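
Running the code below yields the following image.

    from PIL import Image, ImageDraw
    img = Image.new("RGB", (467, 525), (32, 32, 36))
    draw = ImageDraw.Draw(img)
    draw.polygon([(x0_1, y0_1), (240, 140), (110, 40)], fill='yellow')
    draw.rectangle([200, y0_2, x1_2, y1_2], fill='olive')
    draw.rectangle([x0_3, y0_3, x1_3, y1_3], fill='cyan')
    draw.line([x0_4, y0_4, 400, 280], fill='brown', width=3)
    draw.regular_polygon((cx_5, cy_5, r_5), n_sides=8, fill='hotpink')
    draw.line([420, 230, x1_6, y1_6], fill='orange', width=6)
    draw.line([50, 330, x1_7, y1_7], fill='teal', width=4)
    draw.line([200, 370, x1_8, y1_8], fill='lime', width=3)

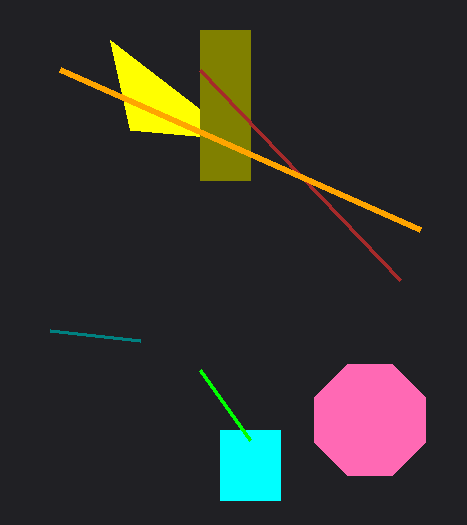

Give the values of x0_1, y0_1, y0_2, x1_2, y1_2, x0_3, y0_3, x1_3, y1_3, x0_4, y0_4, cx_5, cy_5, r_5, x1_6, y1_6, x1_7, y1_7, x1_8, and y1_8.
x0_1 = 130
y0_1 = 130
y0_2 = 30
x1_2 = 250
y1_2 = 180
x0_3 = 220
y0_3 = 430
x1_3 = 280
y1_3 = 500
x0_4 = 200
y0_4 = 70
cx_5 = 370
cy_5 = 420
r_5 = 60
x1_6 = 60
y1_6 = 70
x1_7 = 140
y1_7 = 340
x1_8 = 250
y1_8 = 440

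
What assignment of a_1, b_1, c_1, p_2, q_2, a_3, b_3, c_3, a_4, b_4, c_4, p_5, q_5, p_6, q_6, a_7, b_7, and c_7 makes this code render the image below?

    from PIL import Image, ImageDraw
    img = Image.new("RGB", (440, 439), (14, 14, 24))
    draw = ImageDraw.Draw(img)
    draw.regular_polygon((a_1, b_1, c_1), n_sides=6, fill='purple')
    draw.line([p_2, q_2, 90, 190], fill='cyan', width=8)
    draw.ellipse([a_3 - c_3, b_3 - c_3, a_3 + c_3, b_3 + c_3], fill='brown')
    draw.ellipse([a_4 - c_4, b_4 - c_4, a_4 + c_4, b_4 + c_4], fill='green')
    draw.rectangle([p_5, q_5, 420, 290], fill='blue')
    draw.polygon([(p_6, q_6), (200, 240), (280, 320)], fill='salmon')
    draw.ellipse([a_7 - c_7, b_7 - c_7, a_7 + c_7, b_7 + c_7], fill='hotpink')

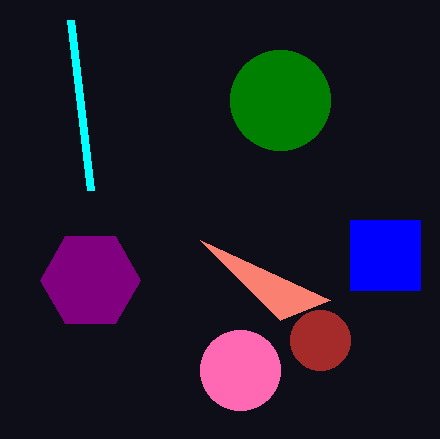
a_1 = 90, b_1 = 280, c_1 = 50, p_2 = 70, q_2 = 20, a_3 = 320, b_3 = 340, c_3 = 30, a_4 = 280, b_4 = 100, c_4 = 50, p_5 = 350, q_5 = 220, p_6 = 330, q_6 = 300, a_7 = 240, b_7 = 370, c_7 = 40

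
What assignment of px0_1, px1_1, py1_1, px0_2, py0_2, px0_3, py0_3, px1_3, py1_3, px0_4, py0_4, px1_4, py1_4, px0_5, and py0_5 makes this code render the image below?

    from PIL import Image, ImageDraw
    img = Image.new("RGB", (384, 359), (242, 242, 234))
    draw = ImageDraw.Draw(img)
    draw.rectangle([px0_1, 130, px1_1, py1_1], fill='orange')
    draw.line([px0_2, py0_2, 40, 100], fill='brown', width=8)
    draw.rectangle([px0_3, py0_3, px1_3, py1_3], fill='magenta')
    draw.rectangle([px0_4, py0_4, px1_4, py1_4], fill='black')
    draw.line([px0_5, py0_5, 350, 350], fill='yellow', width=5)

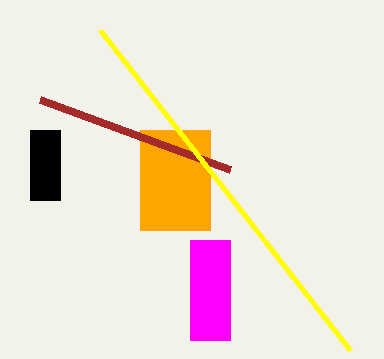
px0_1 = 140, px1_1 = 210, py1_1 = 230, px0_2 = 230, py0_2 = 170, px0_3 = 190, py0_3 = 240, px1_3 = 230, py1_3 = 340, px0_4 = 30, py0_4 = 130, px1_4 = 60, py1_4 = 200, px0_5 = 100, py0_5 = 30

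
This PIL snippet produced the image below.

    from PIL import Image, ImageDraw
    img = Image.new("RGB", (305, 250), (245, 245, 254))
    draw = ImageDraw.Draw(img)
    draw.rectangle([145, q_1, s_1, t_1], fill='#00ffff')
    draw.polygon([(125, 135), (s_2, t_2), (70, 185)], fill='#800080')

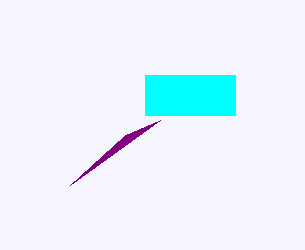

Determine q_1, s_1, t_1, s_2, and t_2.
q_1 = 75, s_1 = 235, t_1 = 115, s_2 = 160, t_2 = 120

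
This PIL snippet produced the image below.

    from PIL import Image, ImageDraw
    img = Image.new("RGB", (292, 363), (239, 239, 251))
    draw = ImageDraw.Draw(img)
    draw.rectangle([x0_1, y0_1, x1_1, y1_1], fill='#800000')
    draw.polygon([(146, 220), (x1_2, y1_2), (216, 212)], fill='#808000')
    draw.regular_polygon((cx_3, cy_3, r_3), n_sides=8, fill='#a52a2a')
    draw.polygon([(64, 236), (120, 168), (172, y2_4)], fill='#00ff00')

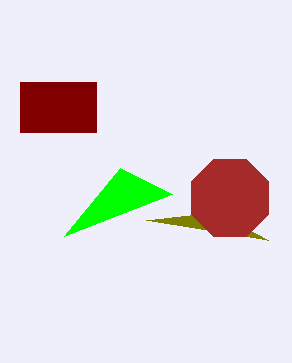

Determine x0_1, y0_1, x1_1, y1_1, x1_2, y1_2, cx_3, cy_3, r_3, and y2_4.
x0_1 = 20
y0_1 = 82
x1_1 = 96
y1_1 = 132
x1_2 = 268
y1_2 = 240
cx_3 = 230
cy_3 = 198
r_3 = 42
y2_4 = 194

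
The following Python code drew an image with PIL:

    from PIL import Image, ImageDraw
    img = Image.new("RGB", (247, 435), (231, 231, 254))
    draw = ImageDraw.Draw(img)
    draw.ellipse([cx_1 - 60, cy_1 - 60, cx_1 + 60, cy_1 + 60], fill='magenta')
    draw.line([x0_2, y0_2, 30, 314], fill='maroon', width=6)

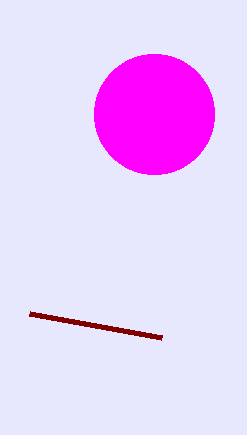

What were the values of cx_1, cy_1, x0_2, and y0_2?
cx_1 = 154, cy_1 = 114, x0_2 = 162, y0_2 = 338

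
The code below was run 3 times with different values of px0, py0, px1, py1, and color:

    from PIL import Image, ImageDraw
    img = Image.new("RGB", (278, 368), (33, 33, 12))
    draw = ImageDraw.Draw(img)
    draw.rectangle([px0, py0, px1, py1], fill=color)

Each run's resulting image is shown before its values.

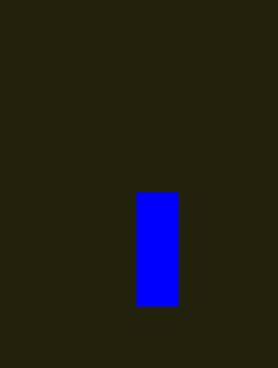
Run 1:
px0 = 136; py0 = 192; px1 = 176; py1 = 304; color = 'blue'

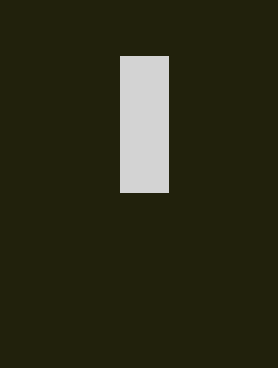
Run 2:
px0 = 120, py0 = 56, px1 = 168, py1 = 192, color = 'lightgray'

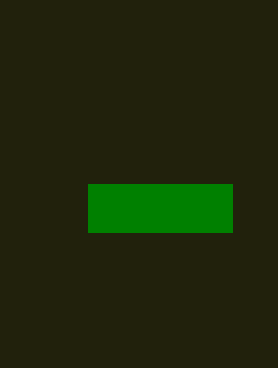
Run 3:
px0 = 88, py0 = 184, px1 = 232, py1 = 232, color = 'green'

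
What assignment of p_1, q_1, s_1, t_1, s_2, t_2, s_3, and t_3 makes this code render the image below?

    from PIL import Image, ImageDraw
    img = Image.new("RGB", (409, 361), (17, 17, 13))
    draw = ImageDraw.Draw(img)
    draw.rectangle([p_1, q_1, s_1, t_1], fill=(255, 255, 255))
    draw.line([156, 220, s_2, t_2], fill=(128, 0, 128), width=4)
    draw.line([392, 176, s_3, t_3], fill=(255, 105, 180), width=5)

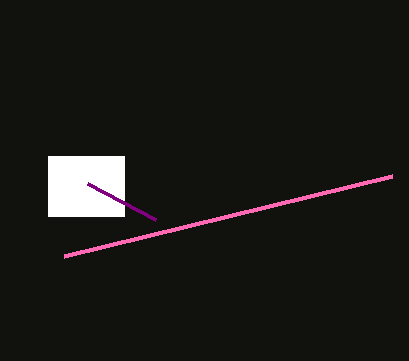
p_1 = 48; q_1 = 156; s_1 = 124; t_1 = 216; s_2 = 88; t_2 = 184; s_3 = 64; t_3 = 256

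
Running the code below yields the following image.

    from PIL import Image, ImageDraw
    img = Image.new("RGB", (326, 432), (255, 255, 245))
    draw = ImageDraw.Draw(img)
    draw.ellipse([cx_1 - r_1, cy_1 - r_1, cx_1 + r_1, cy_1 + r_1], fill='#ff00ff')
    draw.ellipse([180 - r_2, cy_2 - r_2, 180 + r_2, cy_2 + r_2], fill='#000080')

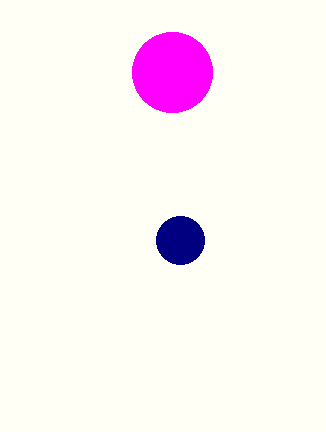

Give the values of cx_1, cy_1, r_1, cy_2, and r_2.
cx_1 = 172; cy_1 = 72; r_1 = 40; cy_2 = 240; r_2 = 24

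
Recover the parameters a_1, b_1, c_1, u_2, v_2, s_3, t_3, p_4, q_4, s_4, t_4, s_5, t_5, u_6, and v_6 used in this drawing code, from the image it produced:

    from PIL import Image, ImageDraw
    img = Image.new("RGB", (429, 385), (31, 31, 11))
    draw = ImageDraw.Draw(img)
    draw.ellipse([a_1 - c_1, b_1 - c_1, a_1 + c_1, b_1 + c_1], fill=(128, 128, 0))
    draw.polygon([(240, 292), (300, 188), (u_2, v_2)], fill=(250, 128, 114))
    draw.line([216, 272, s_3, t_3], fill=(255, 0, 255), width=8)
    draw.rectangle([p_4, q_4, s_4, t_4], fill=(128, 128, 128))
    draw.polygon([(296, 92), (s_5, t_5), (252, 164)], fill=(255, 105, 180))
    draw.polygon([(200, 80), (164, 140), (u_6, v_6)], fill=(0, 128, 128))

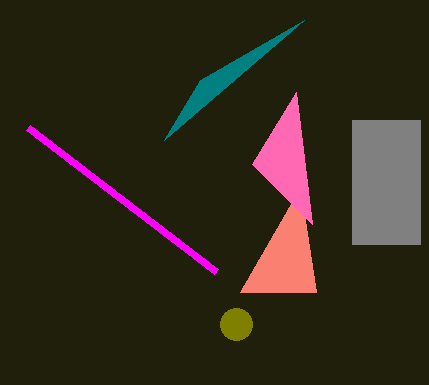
a_1 = 236, b_1 = 324, c_1 = 16, u_2 = 316, v_2 = 292, s_3 = 28, t_3 = 128, p_4 = 352, q_4 = 120, s_4 = 420, t_4 = 244, s_5 = 312, t_5 = 224, u_6 = 304, v_6 = 20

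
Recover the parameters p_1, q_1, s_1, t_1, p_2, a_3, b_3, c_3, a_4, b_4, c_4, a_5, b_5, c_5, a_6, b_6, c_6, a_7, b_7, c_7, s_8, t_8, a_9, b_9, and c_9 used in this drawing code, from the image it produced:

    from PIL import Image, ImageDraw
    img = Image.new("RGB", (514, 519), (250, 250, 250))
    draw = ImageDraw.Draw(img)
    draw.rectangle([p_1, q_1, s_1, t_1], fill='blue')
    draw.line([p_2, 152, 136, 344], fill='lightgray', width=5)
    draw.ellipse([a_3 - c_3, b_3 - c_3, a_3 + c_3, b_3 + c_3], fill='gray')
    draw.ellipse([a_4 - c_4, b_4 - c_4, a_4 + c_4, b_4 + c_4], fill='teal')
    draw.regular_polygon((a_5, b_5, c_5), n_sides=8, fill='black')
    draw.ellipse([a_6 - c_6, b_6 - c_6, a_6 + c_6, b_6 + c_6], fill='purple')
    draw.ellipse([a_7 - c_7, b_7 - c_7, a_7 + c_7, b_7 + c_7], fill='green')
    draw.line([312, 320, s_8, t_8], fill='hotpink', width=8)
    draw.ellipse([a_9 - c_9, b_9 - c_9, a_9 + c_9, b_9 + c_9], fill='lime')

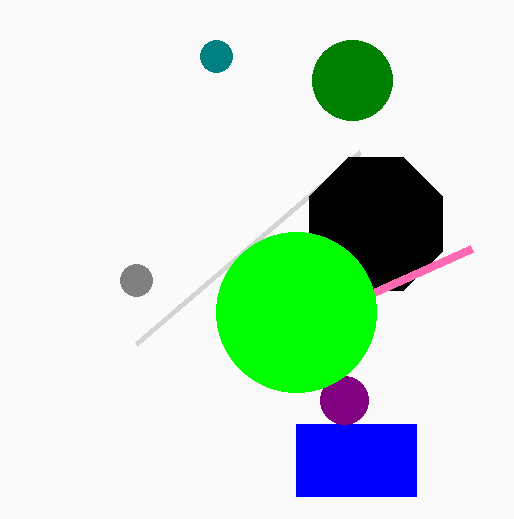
p_1 = 296
q_1 = 424
s_1 = 416
t_1 = 496
p_2 = 360
a_3 = 136
b_3 = 280
c_3 = 16
a_4 = 216
b_4 = 56
c_4 = 16
a_5 = 376
b_5 = 224
c_5 = 72
a_6 = 344
b_6 = 400
c_6 = 24
a_7 = 352
b_7 = 80
c_7 = 40
s_8 = 472
t_8 = 248
a_9 = 296
b_9 = 312
c_9 = 80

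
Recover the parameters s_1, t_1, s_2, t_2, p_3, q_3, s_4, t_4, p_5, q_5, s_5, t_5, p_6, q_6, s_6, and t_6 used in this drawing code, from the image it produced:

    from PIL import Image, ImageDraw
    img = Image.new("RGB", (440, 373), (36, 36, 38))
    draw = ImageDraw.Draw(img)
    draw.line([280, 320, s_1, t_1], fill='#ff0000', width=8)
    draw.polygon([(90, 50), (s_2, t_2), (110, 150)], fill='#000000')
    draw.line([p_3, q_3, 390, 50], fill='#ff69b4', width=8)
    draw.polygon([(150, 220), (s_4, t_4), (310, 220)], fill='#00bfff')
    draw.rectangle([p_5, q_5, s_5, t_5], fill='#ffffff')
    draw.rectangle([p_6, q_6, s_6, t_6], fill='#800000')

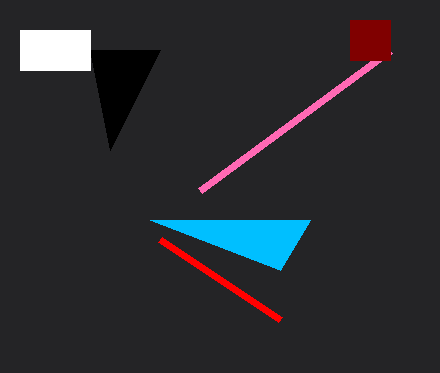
s_1 = 160; t_1 = 240; s_2 = 160; t_2 = 50; p_3 = 200; q_3 = 190; s_4 = 280; t_4 = 270; p_5 = 20; q_5 = 30; s_5 = 90; t_5 = 70; p_6 = 350; q_6 = 20; s_6 = 390; t_6 = 60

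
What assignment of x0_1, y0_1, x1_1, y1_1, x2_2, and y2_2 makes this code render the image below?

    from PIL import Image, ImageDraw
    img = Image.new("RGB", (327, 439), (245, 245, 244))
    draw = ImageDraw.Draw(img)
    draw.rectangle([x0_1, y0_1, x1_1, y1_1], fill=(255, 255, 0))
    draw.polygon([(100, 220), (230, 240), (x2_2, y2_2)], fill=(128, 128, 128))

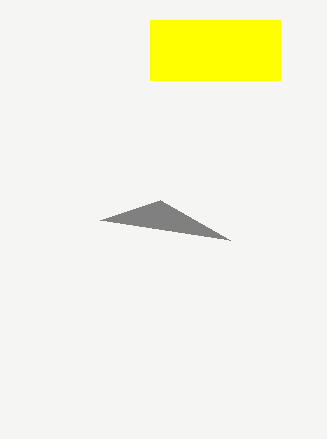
x0_1 = 150; y0_1 = 20; x1_1 = 280; y1_1 = 80; x2_2 = 160; y2_2 = 200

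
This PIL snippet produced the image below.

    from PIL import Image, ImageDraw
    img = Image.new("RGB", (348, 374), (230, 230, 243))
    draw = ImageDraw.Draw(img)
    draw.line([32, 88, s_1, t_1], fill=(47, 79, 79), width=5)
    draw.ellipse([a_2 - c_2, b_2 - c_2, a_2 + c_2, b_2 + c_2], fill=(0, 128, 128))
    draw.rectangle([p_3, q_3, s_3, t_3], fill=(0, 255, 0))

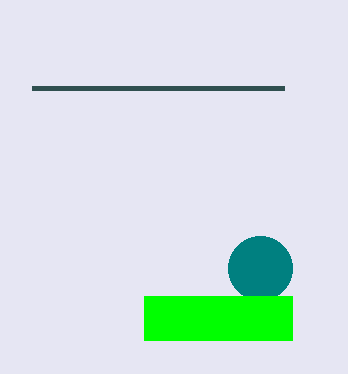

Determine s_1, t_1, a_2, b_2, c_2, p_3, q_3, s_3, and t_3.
s_1 = 284
t_1 = 88
a_2 = 260
b_2 = 268
c_2 = 32
p_3 = 144
q_3 = 296
s_3 = 292
t_3 = 340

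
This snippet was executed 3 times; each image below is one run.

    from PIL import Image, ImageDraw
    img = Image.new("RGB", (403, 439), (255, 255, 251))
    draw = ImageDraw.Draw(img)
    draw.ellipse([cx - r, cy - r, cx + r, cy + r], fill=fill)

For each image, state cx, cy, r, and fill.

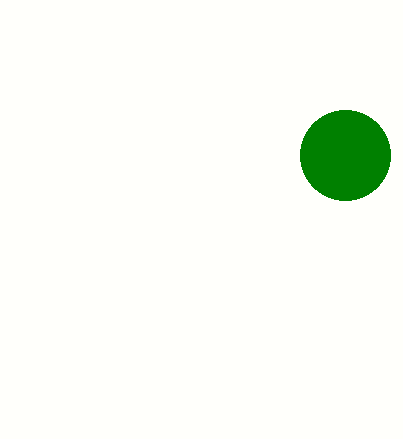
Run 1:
cx = 345
cy = 155
r = 45
fill = 'green'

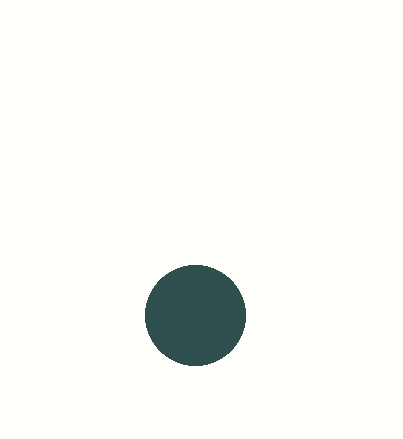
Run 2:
cx = 195
cy = 315
r = 50
fill = 'darkslategray'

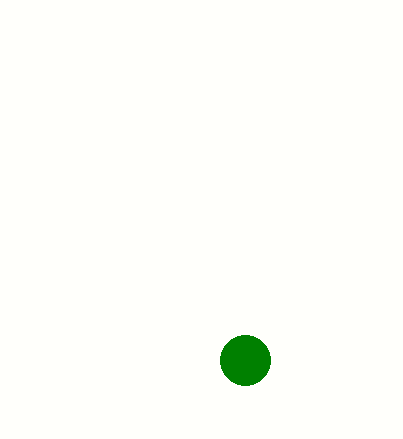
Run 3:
cx = 245
cy = 360
r = 25
fill = 'green'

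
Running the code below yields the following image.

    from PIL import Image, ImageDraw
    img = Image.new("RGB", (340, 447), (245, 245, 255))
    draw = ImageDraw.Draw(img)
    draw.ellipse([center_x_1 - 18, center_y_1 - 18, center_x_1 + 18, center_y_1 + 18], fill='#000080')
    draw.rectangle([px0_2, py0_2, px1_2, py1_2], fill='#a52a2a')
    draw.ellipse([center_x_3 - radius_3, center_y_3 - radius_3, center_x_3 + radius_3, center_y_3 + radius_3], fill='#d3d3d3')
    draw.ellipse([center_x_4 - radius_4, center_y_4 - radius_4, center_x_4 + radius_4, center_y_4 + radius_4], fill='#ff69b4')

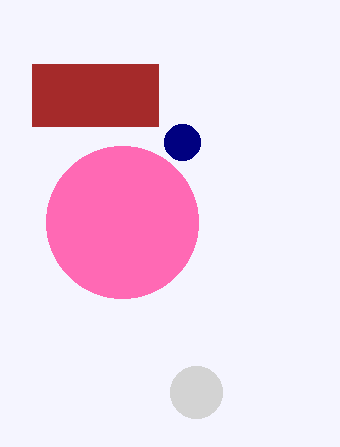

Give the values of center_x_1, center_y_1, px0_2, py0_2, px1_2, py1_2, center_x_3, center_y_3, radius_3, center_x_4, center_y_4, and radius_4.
center_x_1 = 182, center_y_1 = 142, px0_2 = 32, py0_2 = 64, px1_2 = 158, py1_2 = 126, center_x_3 = 196, center_y_3 = 392, radius_3 = 26, center_x_4 = 122, center_y_4 = 222, radius_4 = 76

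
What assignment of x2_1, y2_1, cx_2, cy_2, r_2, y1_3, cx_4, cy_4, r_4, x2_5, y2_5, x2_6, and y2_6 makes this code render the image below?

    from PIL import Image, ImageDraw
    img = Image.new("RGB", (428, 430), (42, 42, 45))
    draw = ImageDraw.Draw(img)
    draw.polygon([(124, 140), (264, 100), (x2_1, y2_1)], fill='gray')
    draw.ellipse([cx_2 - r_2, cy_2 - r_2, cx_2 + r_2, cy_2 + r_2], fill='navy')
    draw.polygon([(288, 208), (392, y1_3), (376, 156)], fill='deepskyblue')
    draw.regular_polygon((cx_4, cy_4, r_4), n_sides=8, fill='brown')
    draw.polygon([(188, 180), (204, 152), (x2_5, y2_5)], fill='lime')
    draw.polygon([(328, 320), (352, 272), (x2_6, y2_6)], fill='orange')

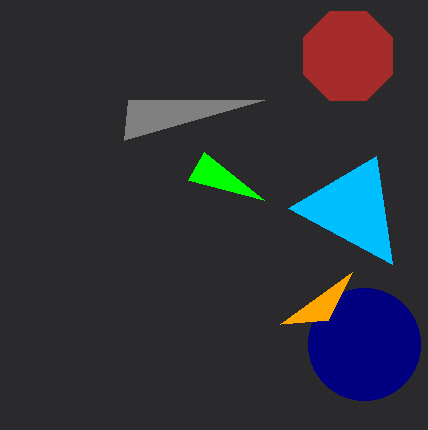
x2_1 = 128
y2_1 = 100
cx_2 = 364
cy_2 = 344
r_2 = 56
y1_3 = 264
cx_4 = 348
cy_4 = 56
r_4 = 48
x2_5 = 264
y2_5 = 200
x2_6 = 280
y2_6 = 324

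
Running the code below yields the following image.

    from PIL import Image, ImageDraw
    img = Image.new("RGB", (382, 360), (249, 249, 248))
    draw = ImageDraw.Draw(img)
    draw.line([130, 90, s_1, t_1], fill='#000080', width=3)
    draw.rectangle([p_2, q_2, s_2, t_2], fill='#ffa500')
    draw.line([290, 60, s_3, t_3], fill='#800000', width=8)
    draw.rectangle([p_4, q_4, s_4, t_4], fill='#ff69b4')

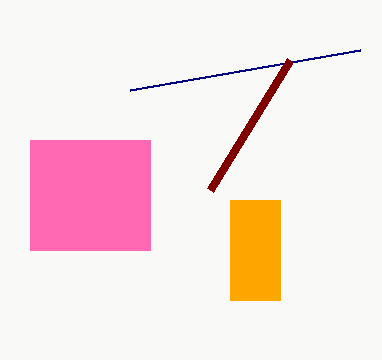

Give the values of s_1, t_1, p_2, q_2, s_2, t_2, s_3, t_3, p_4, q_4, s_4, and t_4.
s_1 = 360, t_1 = 50, p_2 = 230, q_2 = 200, s_2 = 280, t_2 = 300, s_3 = 210, t_3 = 190, p_4 = 30, q_4 = 140, s_4 = 150, t_4 = 250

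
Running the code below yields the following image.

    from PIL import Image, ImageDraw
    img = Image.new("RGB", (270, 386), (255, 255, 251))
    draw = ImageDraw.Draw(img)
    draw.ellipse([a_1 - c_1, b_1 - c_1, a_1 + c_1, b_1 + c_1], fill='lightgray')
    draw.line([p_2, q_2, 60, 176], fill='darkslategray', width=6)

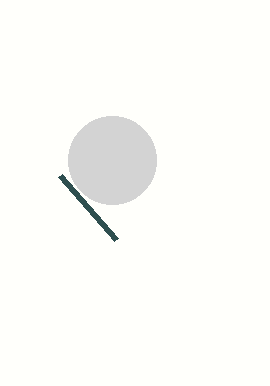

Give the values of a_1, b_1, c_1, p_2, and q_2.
a_1 = 112; b_1 = 160; c_1 = 44; p_2 = 116; q_2 = 240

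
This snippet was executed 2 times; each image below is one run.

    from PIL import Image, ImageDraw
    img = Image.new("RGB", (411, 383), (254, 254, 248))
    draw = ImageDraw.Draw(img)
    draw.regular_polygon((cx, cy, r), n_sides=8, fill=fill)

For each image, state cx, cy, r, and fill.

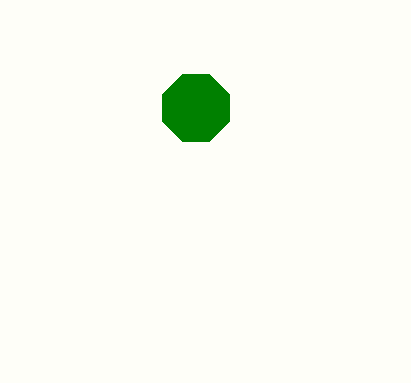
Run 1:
cx = 196, cy = 108, r = 36, fill = 'green'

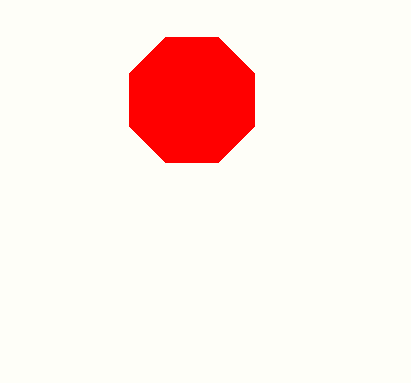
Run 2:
cx = 192
cy = 100
r = 68
fill = 'red'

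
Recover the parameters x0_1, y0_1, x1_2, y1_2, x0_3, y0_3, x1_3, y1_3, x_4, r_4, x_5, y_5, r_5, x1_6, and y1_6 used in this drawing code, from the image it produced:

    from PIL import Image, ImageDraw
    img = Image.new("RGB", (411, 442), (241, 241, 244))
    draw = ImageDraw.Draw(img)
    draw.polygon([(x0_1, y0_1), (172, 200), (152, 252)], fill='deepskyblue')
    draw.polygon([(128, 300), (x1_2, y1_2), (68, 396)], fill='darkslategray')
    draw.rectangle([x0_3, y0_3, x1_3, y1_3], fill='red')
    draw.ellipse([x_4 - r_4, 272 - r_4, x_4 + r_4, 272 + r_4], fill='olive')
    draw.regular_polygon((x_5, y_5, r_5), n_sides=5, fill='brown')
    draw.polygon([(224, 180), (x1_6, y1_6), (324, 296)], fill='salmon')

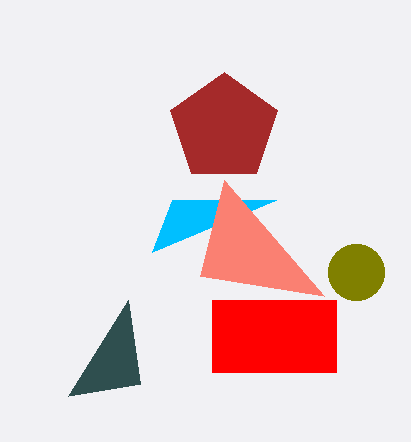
x0_1 = 276, y0_1 = 200, x1_2 = 140, y1_2 = 384, x0_3 = 212, y0_3 = 300, x1_3 = 336, y1_3 = 372, x_4 = 356, r_4 = 28, x_5 = 224, y_5 = 128, r_5 = 56, x1_6 = 200, y1_6 = 276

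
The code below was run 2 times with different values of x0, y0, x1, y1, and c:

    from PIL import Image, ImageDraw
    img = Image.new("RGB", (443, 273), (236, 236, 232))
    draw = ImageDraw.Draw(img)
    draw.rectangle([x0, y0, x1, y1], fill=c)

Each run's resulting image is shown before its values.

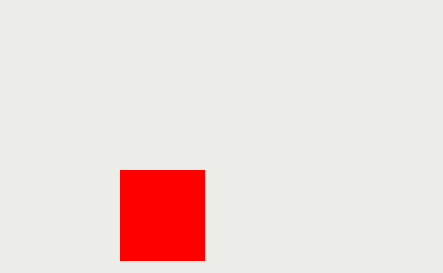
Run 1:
x0 = 120
y0 = 170
x1 = 204
y1 = 260
c = 'red'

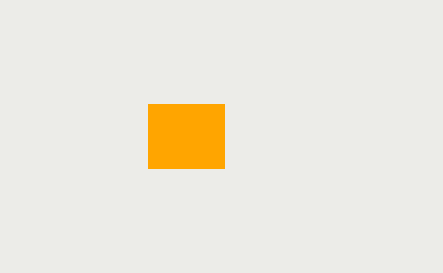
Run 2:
x0 = 148, y0 = 104, x1 = 224, y1 = 168, c = 'orange'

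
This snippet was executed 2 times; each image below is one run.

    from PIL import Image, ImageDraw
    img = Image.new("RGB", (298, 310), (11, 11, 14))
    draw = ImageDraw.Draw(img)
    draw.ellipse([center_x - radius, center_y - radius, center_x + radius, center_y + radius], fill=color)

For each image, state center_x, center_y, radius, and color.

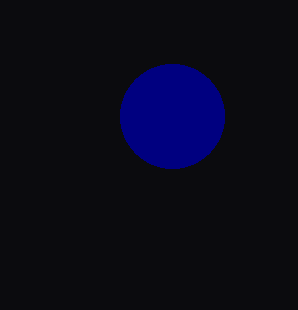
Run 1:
center_x = 172; center_y = 116; radius = 52; color = 'navy'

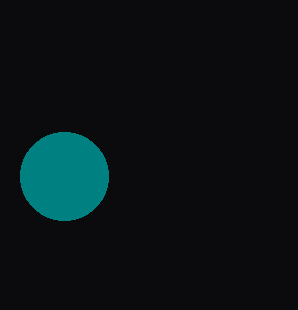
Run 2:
center_x = 64, center_y = 176, radius = 44, color = 'teal'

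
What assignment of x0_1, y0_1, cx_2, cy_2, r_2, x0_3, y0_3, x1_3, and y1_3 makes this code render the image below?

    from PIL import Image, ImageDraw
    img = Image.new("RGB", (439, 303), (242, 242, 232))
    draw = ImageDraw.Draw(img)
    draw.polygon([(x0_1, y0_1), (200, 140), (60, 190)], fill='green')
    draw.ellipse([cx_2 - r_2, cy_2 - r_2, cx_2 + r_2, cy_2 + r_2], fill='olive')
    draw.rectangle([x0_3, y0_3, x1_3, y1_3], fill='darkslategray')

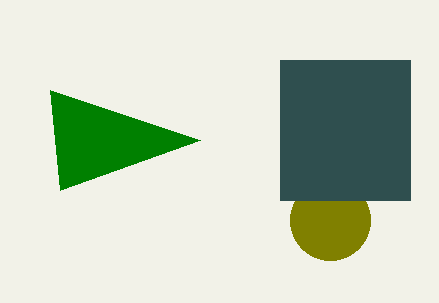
x0_1 = 50; y0_1 = 90; cx_2 = 330; cy_2 = 220; r_2 = 40; x0_3 = 280; y0_3 = 60; x1_3 = 410; y1_3 = 200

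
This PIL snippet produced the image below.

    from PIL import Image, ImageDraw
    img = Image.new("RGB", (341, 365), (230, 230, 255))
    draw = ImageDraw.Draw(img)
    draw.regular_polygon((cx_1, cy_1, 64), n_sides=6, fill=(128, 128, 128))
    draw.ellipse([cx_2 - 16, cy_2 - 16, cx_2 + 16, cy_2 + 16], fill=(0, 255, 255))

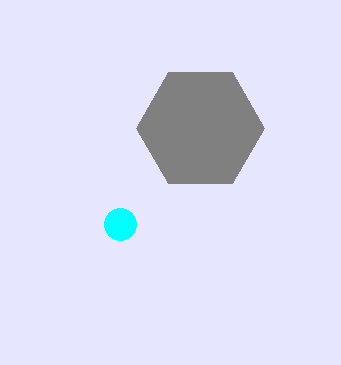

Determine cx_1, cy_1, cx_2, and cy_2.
cx_1 = 200
cy_1 = 128
cx_2 = 120
cy_2 = 224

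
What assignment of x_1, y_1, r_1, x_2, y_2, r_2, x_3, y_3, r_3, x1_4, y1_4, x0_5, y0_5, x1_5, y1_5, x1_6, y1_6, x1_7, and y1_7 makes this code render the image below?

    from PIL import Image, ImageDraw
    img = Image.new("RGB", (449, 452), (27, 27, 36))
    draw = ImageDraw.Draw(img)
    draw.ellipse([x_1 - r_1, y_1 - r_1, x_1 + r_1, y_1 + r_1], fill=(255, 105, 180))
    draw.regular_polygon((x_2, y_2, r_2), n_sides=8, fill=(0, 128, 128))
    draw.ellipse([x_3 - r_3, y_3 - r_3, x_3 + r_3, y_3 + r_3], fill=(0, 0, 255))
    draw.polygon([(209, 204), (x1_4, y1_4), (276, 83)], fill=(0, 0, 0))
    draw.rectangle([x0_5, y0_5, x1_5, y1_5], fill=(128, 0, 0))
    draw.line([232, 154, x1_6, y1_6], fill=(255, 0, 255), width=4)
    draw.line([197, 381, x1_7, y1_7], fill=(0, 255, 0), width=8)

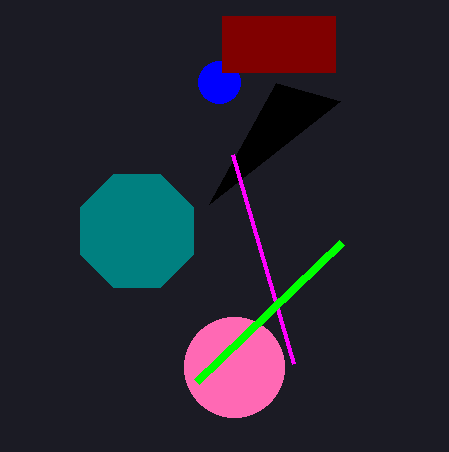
x_1 = 234; y_1 = 367; r_1 = 50; x_2 = 137; y_2 = 231; r_2 = 61; x_3 = 219; y_3 = 82; r_3 = 21; x1_4 = 340; y1_4 = 101; x0_5 = 222; y0_5 = 16; x1_5 = 335; y1_5 = 72; x1_6 = 293; y1_6 = 363; x1_7 = 342; y1_7 = 242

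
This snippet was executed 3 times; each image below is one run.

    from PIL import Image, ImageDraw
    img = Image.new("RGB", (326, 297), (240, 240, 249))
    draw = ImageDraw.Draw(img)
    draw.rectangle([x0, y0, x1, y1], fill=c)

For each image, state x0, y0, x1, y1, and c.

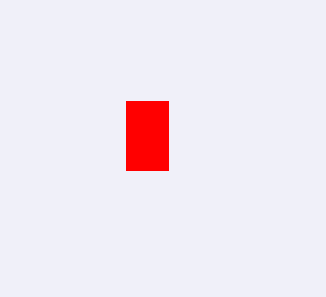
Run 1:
x0 = 126; y0 = 101; x1 = 168; y1 = 170; c = 'red'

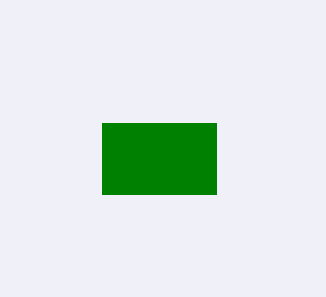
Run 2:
x0 = 102
y0 = 123
x1 = 216
y1 = 194
c = 'green'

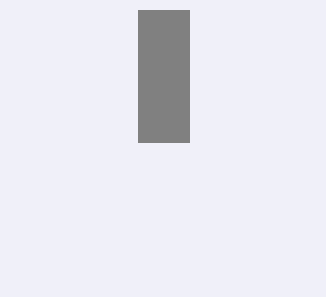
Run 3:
x0 = 138
y0 = 10
x1 = 189
y1 = 142
c = 'gray'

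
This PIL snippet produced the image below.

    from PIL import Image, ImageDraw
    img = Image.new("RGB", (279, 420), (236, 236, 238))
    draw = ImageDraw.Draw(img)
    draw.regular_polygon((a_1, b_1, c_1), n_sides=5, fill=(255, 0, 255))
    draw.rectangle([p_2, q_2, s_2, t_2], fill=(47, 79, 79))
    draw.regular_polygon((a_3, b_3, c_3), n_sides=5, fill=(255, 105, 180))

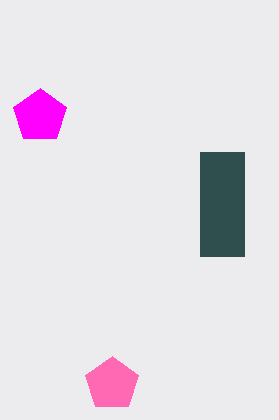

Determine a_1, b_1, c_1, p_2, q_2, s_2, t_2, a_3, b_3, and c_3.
a_1 = 40, b_1 = 116, c_1 = 28, p_2 = 200, q_2 = 152, s_2 = 244, t_2 = 256, a_3 = 112, b_3 = 384, c_3 = 28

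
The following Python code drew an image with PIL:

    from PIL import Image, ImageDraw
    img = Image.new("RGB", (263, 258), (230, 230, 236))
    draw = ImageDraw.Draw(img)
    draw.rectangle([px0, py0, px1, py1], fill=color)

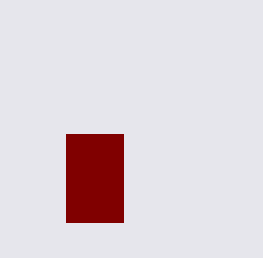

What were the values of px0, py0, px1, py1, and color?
px0 = 66
py0 = 134
px1 = 123
py1 = 222
color = 'maroon'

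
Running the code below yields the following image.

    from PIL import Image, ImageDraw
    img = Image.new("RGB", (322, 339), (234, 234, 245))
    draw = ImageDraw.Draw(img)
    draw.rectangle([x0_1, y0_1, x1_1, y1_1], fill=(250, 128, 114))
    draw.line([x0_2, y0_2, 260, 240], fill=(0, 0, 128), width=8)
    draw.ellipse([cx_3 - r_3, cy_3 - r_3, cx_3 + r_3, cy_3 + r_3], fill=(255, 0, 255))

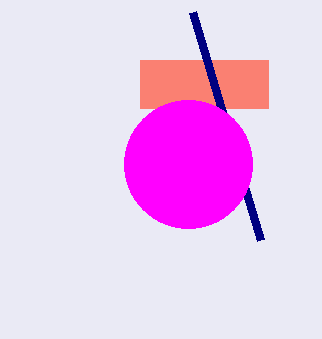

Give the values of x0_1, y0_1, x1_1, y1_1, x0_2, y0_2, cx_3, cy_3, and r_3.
x0_1 = 140, y0_1 = 60, x1_1 = 268, y1_1 = 108, x0_2 = 192, y0_2 = 12, cx_3 = 188, cy_3 = 164, r_3 = 64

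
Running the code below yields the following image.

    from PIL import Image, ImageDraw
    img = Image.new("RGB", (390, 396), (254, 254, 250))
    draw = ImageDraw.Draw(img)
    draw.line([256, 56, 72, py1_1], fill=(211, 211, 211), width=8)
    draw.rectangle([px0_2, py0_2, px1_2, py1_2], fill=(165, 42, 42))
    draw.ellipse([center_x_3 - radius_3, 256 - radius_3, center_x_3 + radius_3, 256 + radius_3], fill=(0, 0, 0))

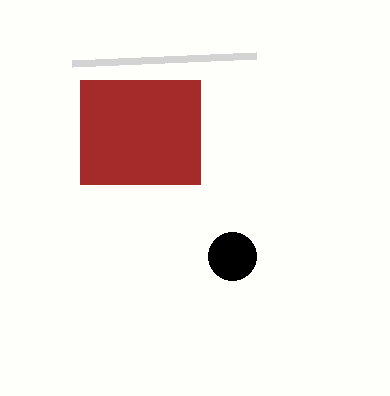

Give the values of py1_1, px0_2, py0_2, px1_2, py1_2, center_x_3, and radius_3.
py1_1 = 64, px0_2 = 80, py0_2 = 80, px1_2 = 200, py1_2 = 184, center_x_3 = 232, radius_3 = 24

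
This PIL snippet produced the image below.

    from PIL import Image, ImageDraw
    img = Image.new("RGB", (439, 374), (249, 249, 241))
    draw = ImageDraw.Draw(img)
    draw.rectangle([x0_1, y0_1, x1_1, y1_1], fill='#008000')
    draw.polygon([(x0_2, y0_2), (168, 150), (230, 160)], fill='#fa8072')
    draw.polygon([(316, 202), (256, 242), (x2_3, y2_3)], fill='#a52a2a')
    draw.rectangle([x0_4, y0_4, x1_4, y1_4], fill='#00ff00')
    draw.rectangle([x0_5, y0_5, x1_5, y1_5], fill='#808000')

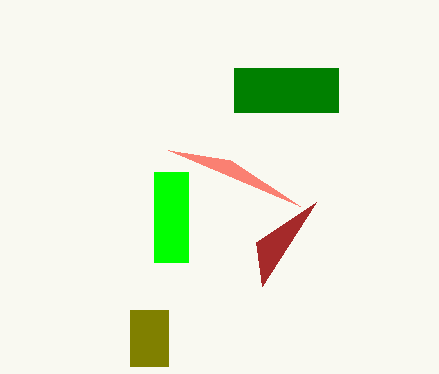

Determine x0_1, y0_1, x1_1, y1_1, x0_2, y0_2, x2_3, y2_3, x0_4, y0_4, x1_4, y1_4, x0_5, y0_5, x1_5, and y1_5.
x0_1 = 234
y0_1 = 68
x1_1 = 338
y1_1 = 112
x0_2 = 300
y0_2 = 206
x2_3 = 262
y2_3 = 286
x0_4 = 154
y0_4 = 172
x1_4 = 188
y1_4 = 262
x0_5 = 130
y0_5 = 310
x1_5 = 168
y1_5 = 366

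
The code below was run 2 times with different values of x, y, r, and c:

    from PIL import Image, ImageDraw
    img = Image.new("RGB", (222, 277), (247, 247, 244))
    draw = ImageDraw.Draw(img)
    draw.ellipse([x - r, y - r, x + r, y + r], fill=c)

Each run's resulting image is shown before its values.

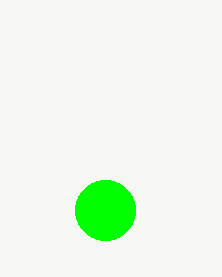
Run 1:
x = 105
y = 210
r = 30
c = 'lime'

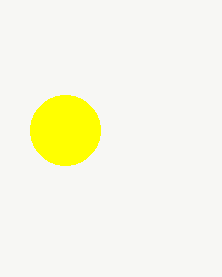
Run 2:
x = 65, y = 130, r = 35, c = 'yellow'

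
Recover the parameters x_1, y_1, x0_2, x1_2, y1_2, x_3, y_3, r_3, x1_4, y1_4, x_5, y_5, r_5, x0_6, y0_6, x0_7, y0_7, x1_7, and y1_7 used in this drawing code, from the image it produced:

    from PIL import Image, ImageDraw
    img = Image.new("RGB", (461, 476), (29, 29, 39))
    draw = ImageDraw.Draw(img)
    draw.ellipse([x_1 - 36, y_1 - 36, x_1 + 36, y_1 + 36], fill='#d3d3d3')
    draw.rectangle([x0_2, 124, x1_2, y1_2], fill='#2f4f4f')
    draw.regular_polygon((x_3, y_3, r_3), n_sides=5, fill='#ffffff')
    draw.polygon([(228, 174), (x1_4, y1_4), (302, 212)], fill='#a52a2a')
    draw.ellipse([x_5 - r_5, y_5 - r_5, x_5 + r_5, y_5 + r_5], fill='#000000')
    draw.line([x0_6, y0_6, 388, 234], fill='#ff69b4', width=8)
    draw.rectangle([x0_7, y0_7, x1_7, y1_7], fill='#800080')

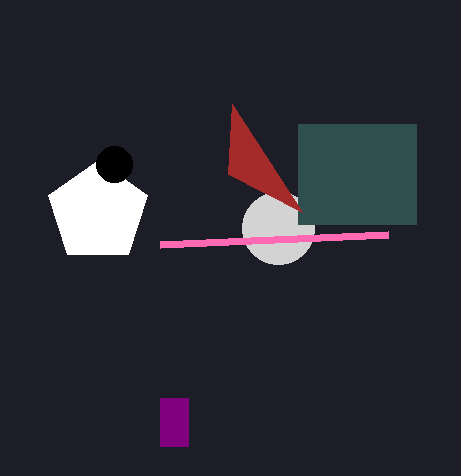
x_1 = 278; y_1 = 228; x0_2 = 298; x1_2 = 416; y1_2 = 224; x_3 = 98; y_3 = 212; r_3 = 52; x1_4 = 232; y1_4 = 104; x_5 = 114; y_5 = 164; r_5 = 18; x0_6 = 160; y0_6 = 244; x0_7 = 160; y0_7 = 398; x1_7 = 188; y1_7 = 446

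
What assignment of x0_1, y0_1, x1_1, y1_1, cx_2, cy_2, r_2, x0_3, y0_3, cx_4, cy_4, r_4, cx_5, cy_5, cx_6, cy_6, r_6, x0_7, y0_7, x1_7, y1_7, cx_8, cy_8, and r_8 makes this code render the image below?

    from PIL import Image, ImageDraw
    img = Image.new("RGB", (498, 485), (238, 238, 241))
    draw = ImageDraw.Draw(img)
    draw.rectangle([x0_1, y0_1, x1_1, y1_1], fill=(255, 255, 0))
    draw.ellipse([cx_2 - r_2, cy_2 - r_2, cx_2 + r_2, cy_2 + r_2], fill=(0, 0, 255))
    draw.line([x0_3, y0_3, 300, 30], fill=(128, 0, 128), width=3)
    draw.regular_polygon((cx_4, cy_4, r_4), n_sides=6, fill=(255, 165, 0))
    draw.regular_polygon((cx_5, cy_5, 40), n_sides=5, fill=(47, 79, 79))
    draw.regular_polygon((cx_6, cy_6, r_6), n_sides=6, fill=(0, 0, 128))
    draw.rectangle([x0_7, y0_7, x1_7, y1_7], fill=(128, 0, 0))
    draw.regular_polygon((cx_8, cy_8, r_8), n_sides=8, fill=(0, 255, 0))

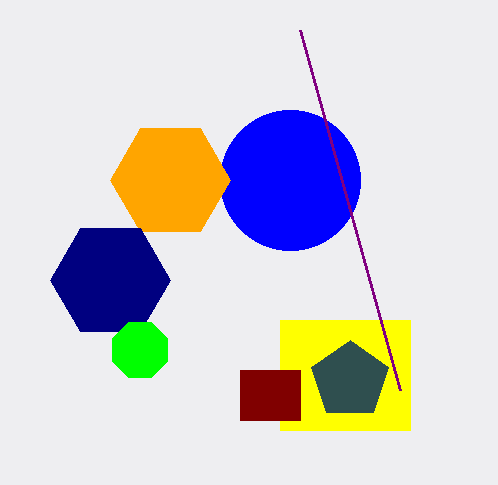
x0_1 = 280
y0_1 = 320
x1_1 = 410
y1_1 = 430
cx_2 = 290
cy_2 = 180
r_2 = 70
x0_3 = 400
y0_3 = 390
cx_4 = 170
cy_4 = 180
r_4 = 60
cx_5 = 350
cy_5 = 380
cx_6 = 110
cy_6 = 280
r_6 = 60
x0_7 = 240
y0_7 = 370
x1_7 = 300
y1_7 = 420
cx_8 = 140
cy_8 = 350
r_8 = 30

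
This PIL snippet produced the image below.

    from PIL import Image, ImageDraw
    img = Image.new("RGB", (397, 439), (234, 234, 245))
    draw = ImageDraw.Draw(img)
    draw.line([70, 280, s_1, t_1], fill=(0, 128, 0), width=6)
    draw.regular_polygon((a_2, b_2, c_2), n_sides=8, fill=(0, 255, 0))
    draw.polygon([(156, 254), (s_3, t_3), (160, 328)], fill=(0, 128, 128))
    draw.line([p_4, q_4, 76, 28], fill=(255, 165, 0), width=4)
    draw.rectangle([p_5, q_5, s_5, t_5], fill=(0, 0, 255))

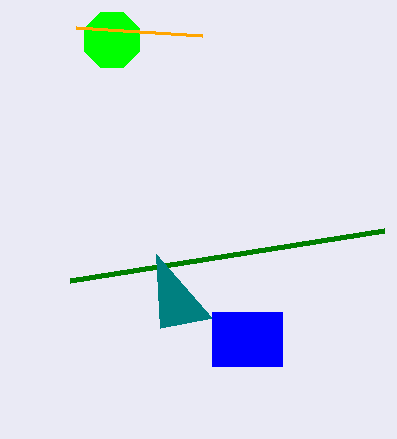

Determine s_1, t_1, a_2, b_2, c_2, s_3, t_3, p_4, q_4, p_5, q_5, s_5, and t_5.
s_1 = 384, t_1 = 230, a_2 = 112, b_2 = 40, c_2 = 30, s_3 = 212, t_3 = 318, p_4 = 202, q_4 = 36, p_5 = 212, q_5 = 312, s_5 = 282, t_5 = 366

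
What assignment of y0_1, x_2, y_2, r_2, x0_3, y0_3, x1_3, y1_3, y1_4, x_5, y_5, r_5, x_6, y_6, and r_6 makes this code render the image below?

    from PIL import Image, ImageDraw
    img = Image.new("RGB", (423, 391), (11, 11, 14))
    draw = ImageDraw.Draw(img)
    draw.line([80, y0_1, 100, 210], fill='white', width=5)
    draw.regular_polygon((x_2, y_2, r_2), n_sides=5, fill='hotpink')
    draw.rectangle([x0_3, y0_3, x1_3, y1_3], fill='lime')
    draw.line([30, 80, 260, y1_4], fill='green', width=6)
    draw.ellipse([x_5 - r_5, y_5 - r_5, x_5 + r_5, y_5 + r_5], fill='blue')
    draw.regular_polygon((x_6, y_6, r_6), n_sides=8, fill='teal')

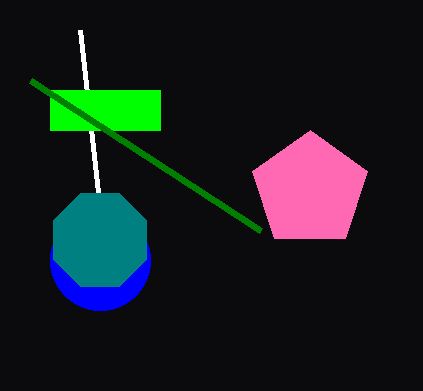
y0_1 = 30
x_2 = 310
y_2 = 190
r_2 = 60
x0_3 = 50
y0_3 = 90
x1_3 = 160
y1_3 = 130
y1_4 = 230
x_5 = 100
y_5 = 260
r_5 = 50
x_6 = 100
y_6 = 240
r_6 = 50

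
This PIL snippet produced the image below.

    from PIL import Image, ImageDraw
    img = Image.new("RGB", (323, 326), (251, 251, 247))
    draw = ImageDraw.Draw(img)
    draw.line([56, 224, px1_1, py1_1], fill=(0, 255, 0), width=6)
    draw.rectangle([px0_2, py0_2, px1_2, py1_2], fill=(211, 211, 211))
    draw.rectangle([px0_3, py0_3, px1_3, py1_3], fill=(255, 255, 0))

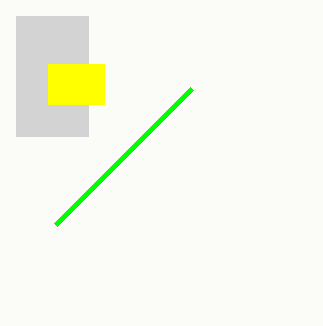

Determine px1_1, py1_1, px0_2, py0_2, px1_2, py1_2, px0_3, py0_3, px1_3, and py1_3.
px1_1 = 192, py1_1 = 88, px0_2 = 16, py0_2 = 16, px1_2 = 88, py1_2 = 136, px0_3 = 48, py0_3 = 64, px1_3 = 104, py1_3 = 104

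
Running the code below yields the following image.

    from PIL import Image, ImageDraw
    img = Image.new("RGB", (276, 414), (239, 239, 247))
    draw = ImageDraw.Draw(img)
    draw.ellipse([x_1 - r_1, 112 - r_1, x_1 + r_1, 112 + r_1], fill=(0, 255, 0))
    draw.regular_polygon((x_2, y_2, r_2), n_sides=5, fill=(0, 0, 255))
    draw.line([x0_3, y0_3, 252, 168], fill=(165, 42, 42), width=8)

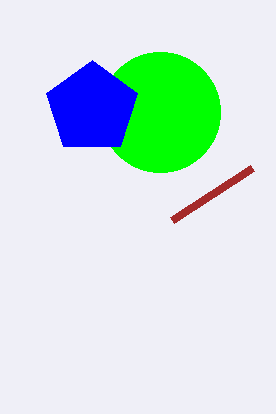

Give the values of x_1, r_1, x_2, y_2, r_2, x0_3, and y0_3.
x_1 = 160, r_1 = 60, x_2 = 92, y_2 = 108, r_2 = 48, x0_3 = 172, y0_3 = 220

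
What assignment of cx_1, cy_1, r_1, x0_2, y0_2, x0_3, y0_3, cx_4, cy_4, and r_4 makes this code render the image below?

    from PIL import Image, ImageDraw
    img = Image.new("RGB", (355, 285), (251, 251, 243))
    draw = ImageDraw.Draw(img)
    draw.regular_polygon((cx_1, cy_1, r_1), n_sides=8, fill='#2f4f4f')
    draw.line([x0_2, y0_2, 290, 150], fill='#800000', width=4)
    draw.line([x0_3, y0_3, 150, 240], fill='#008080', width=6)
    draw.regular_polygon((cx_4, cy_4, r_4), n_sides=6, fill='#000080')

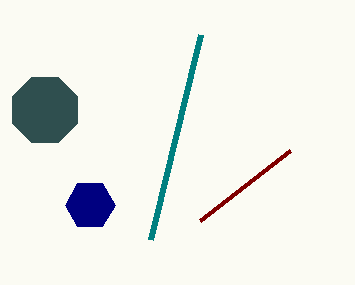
cx_1 = 45, cy_1 = 110, r_1 = 35, x0_2 = 200, y0_2 = 220, x0_3 = 200, y0_3 = 35, cx_4 = 90, cy_4 = 205, r_4 = 25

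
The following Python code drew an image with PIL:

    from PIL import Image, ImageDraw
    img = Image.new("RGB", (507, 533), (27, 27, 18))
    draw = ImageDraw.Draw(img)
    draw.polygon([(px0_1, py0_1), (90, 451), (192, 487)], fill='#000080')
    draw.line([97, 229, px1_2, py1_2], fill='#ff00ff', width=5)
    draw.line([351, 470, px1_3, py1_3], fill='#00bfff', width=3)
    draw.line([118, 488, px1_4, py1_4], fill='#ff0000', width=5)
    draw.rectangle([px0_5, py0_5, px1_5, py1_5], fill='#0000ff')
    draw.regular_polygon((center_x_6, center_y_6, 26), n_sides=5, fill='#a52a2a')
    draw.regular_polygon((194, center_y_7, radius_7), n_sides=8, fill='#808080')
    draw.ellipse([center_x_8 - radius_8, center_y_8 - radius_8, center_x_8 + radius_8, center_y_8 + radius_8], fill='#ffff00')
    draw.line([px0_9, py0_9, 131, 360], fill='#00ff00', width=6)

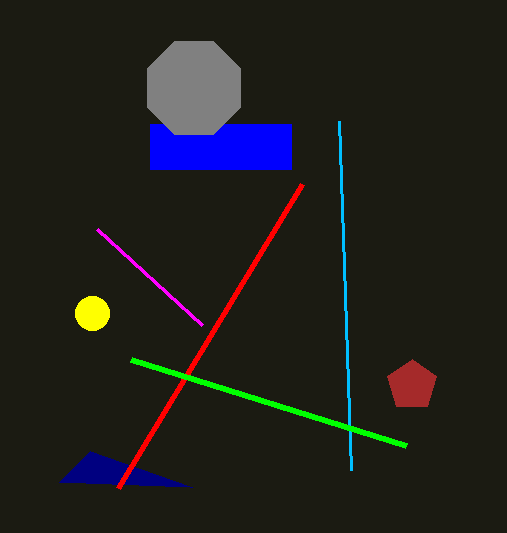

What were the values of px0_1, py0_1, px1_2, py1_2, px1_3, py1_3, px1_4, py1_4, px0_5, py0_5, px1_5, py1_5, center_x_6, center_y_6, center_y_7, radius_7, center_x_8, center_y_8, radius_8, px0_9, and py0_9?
px0_1 = 59
py0_1 = 482
px1_2 = 202
py1_2 = 325
px1_3 = 339
py1_3 = 121
px1_4 = 302
py1_4 = 184
px0_5 = 150
py0_5 = 124
px1_5 = 291
py1_5 = 169
center_x_6 = 412
center_y_6 = 385
center_y_7 = 88
radius_7 = 50
center_x_8 = 92
center_y_8 = 313
radius_8 = 17
px0_9 = 406
py0_9 = 446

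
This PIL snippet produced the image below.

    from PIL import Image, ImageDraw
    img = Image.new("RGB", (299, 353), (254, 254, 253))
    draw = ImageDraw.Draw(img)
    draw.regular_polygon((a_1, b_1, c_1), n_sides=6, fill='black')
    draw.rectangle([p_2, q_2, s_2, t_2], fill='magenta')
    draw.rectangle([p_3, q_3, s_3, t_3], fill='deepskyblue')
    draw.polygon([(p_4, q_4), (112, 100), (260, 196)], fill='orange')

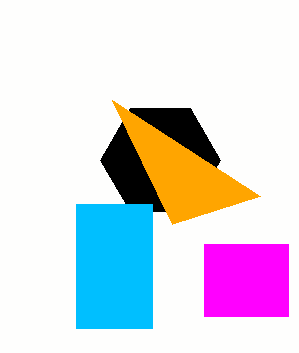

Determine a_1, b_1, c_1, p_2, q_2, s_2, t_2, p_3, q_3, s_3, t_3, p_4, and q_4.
a_1 = 160; b_1 = 160; c_1 = 60; p_2 = 204; q_2 = 244; s_2 = 288; t_2 = 316; p_3 = 76; q_3 = 204; s_3 = 152; t_3 = 328; p_4 = 172; q_4 = 224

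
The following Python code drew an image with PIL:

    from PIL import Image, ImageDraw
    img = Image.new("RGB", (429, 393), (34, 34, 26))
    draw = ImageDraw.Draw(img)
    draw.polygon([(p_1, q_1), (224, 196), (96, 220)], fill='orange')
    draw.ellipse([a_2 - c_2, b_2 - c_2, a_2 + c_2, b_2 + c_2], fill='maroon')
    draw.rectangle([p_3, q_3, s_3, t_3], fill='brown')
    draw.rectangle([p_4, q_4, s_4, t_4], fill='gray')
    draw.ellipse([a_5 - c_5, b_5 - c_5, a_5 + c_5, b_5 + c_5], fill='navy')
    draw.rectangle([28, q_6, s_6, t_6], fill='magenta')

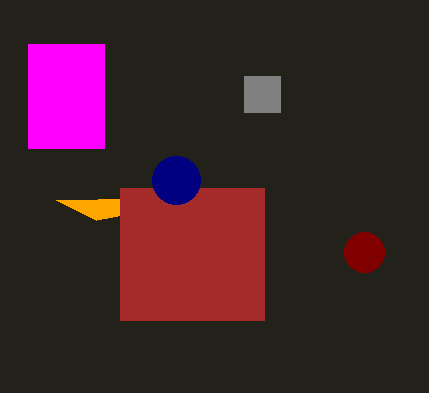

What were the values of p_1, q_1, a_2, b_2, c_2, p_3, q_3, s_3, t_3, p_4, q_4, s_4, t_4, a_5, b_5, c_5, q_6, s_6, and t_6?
p_1 = 56
q_1 = 200
a_2 = 364
b_2 = 252
c_2 = 20
p_3 = 120
q_3 = 188
s_3 = 264
t_3 = 320
p_4 = 244
q_4 = 76
s_4 = 280
t_4 = 112
a_5 = 176
b_5 = 180
c_5 = 24
q_6 = 44
s_6 = 104
t_6 = 148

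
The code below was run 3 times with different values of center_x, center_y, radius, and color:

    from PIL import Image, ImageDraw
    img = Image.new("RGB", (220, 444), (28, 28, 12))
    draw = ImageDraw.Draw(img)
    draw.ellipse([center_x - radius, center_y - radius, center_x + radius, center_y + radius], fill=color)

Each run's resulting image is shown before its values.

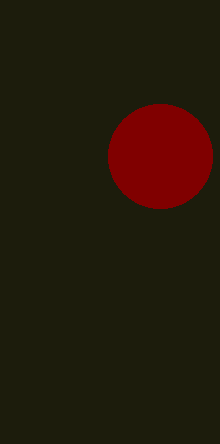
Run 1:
center_x = 160; center_y = 156; radius = 52; color = 'maroon'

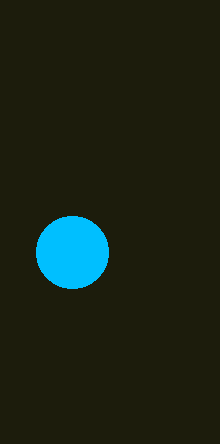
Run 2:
center_x = 72, center_y = 252, radius = 36, color = 'deepskyblue'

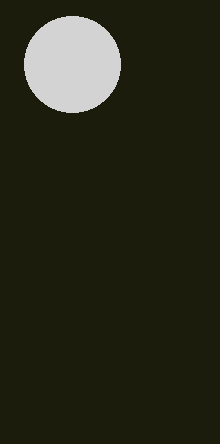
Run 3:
center_x = 72; center_y = 64; radius = 48; color = 'lightgray'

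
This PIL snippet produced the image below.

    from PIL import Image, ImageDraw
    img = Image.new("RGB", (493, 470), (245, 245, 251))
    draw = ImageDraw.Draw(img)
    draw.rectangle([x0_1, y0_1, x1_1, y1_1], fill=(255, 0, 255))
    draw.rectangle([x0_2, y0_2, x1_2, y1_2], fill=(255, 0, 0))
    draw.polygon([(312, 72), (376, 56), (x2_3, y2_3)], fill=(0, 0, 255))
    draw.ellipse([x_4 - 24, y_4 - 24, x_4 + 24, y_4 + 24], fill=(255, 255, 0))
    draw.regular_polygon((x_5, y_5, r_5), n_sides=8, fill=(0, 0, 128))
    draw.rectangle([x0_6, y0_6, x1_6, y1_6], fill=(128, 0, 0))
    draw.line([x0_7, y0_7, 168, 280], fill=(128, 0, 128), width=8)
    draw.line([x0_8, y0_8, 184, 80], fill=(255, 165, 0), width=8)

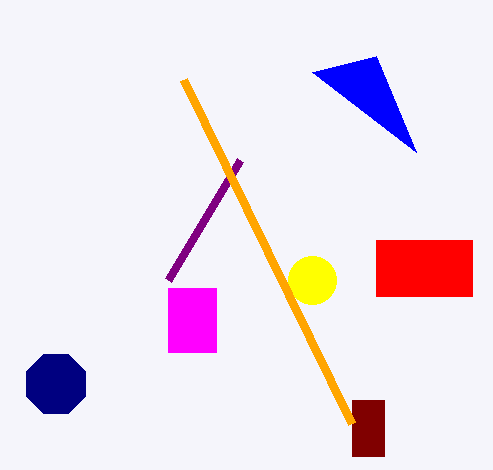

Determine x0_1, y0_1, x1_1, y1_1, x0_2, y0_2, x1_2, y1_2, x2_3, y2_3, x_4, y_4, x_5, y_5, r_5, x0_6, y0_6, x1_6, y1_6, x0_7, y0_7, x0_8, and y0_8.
x0_1 = 168; y0_1 = 288; x1_1 = 216; y1_1 = 352; x0_2 = 376; y0_2 = 240; x1_2 = 472; y1_2 = 296; x2_3 = 416; y2_3 = 152; x_4 = 312; y_4 = 280; x_5 = 56; y_5 = 384; r_5 = 32; x0_6 = 352; y0_6 = 400; x1_6 = 384; y1_6 = 456; x0_7 = 240; y0_7 = 160; x0_8 = 352; y0_8 = 424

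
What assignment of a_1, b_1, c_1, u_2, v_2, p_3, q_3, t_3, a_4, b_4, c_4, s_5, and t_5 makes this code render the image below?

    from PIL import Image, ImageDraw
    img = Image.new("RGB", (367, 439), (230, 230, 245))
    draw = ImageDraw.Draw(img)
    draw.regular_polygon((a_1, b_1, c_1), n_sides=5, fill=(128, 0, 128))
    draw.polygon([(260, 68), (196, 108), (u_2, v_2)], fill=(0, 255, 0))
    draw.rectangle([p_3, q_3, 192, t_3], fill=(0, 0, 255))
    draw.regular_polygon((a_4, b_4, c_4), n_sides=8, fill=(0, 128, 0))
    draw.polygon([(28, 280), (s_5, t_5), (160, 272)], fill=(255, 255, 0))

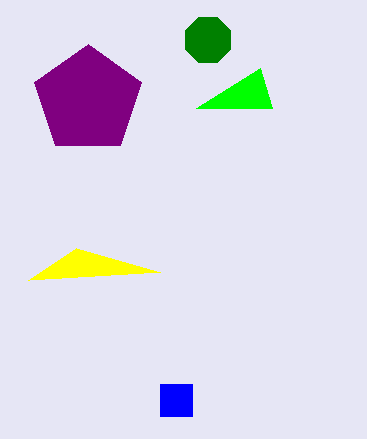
a_1 = 88; b_1 = 100; c_1 = 56; u_2 = 272; v_2 = 108; p_3 = 160; q_3 = 384; t_3 = 416; a_4 = 208; b_4 = 40; c_4 = 24; s_5 = 76; t_5 = 248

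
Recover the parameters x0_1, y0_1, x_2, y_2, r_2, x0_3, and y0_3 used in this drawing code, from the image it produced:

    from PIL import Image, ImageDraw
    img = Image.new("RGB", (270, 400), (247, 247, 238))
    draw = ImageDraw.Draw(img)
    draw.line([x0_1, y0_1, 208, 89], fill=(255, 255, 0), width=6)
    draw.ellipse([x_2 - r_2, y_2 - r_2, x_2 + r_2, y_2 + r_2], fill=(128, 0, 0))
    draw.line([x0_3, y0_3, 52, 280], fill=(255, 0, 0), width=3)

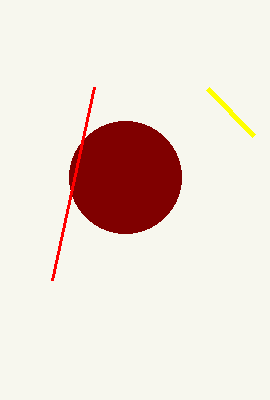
x0_1 = 254; y0_1 = 136; x_2 = 125; y_2 = 177; r_2 = 56; x0_3 = 94; y0_3 = 87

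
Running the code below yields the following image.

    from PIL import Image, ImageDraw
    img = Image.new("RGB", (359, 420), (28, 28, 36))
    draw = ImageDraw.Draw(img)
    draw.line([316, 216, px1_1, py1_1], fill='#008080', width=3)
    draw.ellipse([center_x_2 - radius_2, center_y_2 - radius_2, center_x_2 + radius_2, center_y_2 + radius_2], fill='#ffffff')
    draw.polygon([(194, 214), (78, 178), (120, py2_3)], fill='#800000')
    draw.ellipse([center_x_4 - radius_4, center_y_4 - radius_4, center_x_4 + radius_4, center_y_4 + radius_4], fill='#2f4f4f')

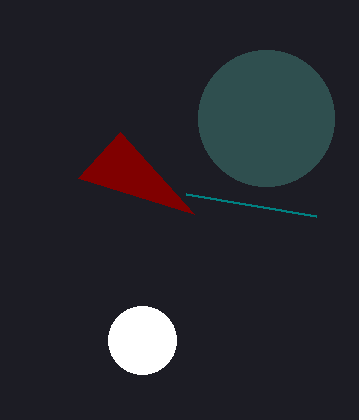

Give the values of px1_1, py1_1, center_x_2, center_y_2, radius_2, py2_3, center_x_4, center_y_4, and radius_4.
px1_1 = 186
py1_1 = 194
center_x_2 = 142
center_y_2 = 340
radius_2 = 34
py2_3 = 132
center_x_4 = 266
center_y_4 = 118
radius_4 = 68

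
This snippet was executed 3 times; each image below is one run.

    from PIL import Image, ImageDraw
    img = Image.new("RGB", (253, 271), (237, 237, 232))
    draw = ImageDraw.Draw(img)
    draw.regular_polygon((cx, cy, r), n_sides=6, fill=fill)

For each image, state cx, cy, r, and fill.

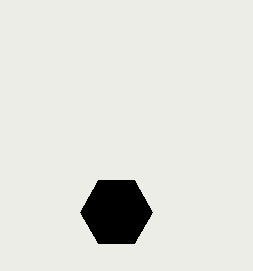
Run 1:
cx = 116; cy = 212; r = 36; fill = 'black'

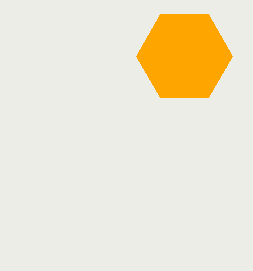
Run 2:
cx = 184; cy = 56; r = 48; fill = 'orange'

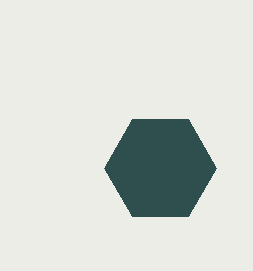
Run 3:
cx = 160
cy = 168
r = 56
fill = 'darkslategray'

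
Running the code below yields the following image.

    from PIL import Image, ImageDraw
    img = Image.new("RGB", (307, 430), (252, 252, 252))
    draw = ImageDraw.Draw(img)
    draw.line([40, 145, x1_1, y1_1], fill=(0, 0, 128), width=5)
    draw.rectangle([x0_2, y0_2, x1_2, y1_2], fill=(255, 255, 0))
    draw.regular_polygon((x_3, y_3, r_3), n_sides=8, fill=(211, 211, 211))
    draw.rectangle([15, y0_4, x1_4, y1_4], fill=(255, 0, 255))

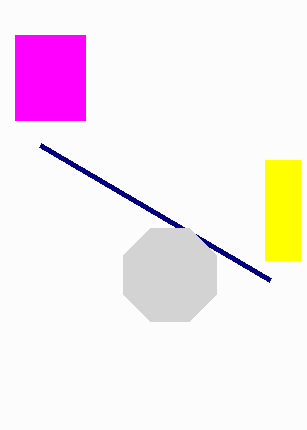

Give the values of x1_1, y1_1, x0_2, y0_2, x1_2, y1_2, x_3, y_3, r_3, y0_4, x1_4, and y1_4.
x1_1 = 270
y1_1 = 280
x0_2 = 265
y0_2 = 160
x1_2 = 300
y1_2 = 260
x_3 = 170
y_3 = 275
r_3 = 50
y0_4 = 35
x1_4 = 85
y1_4 = 120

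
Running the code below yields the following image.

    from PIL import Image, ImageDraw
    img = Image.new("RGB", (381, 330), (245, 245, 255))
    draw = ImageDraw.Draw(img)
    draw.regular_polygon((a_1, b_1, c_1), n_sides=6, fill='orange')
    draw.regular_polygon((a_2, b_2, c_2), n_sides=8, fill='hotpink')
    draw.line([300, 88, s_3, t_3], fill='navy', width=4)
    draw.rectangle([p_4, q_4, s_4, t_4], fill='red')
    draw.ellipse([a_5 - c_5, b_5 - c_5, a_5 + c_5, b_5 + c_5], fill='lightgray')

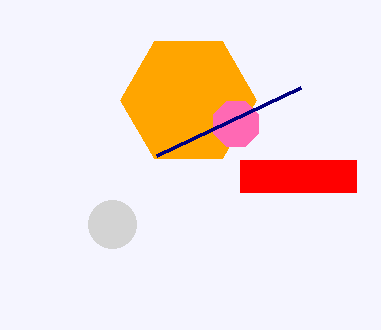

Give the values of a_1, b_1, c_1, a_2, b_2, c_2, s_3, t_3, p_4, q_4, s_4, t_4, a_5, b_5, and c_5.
a_1 = 188, b_1 = 100, c_1 = 68, a_2 = 236, b_2 = 124, c_2 = 24, s_3 = 156, t_3 = 156, p_4 = 240, q_4 = 160, s_4 = 356, t_4 = 192, a_5 = 112, b_5 = 224, c_5 = 24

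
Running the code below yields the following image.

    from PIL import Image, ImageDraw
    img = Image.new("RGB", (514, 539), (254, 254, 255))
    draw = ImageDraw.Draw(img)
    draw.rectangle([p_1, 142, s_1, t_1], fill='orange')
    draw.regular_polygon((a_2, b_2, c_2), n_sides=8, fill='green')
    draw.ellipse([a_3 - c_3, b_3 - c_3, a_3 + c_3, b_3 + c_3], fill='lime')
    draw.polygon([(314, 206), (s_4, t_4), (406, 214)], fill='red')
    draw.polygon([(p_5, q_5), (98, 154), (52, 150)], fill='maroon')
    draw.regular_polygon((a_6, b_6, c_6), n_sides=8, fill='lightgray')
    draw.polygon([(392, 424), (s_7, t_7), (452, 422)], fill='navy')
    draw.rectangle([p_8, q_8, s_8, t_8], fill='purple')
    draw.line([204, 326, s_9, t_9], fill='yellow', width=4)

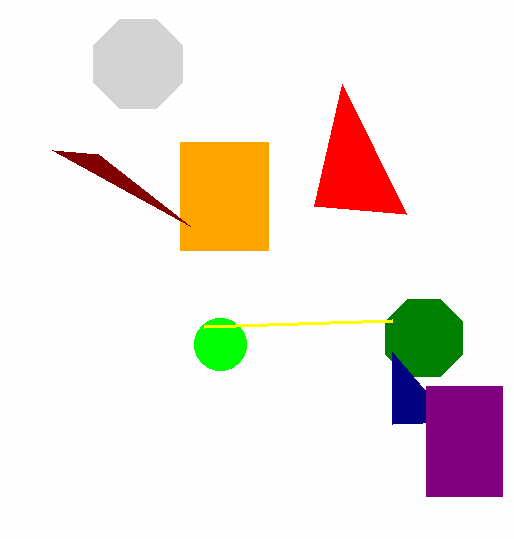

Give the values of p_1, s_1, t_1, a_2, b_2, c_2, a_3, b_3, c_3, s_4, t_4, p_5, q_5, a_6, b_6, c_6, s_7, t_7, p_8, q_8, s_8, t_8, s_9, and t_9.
p_1 = 180
s_1 = 268
t_1 = 250
a_2 = 424
b_2 = 338
c_2 = 42
a_3 = 220
b_3 = 344
c_3 = 26
s_4 = 342
t_4 = 84
p_5 = 190
q_5 = 226
a_6 = 138
b_6 = 64
c_6 = 48
s_7 = 392
t_7 = 352
p_8 = 426
q_8 = 386
s_8 = 502
t_8 = 496
s_9 = 392
t_9 = 320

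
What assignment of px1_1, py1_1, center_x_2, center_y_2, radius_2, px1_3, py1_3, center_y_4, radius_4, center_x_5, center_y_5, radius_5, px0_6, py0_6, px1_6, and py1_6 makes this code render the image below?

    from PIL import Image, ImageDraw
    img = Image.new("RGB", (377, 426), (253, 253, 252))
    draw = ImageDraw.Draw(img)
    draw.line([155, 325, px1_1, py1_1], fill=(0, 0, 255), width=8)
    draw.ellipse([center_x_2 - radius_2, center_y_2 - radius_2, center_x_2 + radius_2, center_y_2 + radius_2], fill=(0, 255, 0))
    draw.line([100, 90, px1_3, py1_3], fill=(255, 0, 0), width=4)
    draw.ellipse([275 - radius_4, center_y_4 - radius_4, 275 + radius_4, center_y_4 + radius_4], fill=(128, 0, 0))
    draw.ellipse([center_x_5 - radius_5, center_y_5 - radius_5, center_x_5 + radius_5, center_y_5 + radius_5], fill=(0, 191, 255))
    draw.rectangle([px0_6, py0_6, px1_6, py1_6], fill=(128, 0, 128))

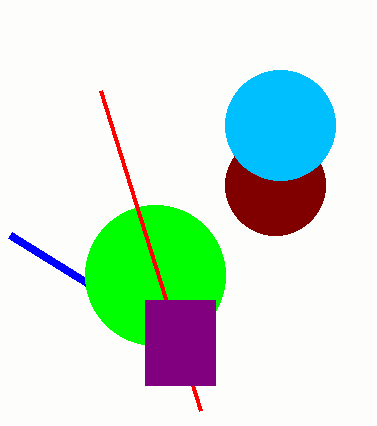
px1_1 = 10; py1_1 = 235; center_x_2 = 155; center_y_2 = 275; radius_2 = 70; px1_3 = 200; py1_3 = 410; center_y_4 = 185; radius_4 = 50; center_x_5 = 280; center_y_5 = 125; radius_5 = 55; px0_6 = 145; py0_6 = 300; px1_6 = 215; py1_6 = 385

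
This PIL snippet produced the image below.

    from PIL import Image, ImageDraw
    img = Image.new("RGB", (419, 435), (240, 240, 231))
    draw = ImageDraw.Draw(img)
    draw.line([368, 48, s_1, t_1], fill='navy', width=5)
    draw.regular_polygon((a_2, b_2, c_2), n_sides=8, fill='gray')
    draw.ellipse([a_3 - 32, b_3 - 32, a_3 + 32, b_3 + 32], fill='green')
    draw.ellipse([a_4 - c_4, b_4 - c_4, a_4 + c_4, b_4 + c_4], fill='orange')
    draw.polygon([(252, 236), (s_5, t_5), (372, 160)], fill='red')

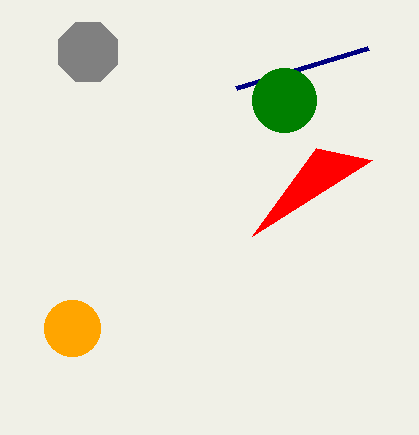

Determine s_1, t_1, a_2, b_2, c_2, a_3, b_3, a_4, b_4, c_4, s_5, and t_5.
s_1 = 236
t_1 = 88
a_2 = 88
b_2 = 52
c_2 = 32
a_3 = 284
b_3 = 100
a_4 = 72
b_4 = 328
c_4 = 28
s_5 = 316
t_5 = 148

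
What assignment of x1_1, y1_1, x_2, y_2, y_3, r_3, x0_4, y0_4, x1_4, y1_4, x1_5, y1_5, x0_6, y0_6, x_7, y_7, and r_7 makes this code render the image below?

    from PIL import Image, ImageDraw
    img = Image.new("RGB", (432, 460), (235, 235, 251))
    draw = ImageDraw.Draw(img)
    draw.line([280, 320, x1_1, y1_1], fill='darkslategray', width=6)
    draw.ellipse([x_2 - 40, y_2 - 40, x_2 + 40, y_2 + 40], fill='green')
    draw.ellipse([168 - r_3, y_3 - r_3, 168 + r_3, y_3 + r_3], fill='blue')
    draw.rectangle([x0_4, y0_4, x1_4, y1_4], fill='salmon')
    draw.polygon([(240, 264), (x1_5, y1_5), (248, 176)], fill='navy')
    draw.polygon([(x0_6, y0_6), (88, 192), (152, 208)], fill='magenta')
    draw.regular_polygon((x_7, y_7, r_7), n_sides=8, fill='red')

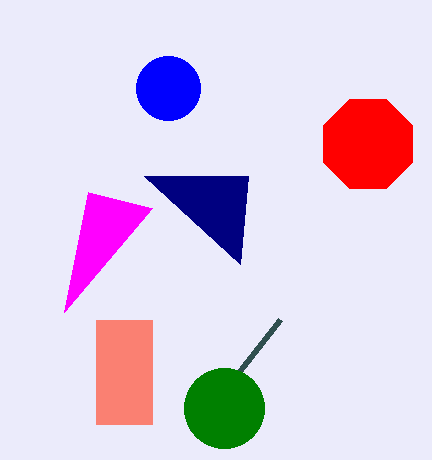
x1_1 = 192, y1_1 = 432, x_2 = 224, y_2 = 408, y_3 = 88, r_3 = 32, x0_4 = 96, y0_4 = 320, x1_4 = 152, y1_4 = 424, x1_5 = 144, y1_5 = 176, x0_6 = 64, y0_6 = 312, x_7 = 368, y_7 = 144, r_7 = 48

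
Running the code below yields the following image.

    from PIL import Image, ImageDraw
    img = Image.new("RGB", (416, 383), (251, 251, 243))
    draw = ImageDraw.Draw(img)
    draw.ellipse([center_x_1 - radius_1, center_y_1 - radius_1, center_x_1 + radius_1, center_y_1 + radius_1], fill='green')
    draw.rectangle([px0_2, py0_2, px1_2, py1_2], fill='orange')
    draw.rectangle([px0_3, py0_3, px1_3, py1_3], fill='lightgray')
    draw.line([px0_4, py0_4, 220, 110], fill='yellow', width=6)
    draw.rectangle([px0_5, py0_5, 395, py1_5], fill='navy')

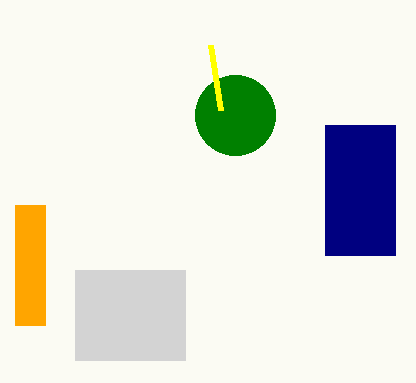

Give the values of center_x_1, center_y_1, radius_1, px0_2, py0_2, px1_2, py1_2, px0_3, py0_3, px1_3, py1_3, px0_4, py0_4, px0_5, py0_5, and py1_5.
center_x_1 = 235
center_y_1 = 115
radius_1 = 40
px0_2 = 15
py0_2 = 205
px1_2 = 45
py1_2 = 325
px0_3 = 75
py0_3 = 270
px1_3 = 185
py1_3 = 360
px0_4 = 210
py0_4 = 45
px0_5 = 325
py0_5 = 125
py1_5 = 255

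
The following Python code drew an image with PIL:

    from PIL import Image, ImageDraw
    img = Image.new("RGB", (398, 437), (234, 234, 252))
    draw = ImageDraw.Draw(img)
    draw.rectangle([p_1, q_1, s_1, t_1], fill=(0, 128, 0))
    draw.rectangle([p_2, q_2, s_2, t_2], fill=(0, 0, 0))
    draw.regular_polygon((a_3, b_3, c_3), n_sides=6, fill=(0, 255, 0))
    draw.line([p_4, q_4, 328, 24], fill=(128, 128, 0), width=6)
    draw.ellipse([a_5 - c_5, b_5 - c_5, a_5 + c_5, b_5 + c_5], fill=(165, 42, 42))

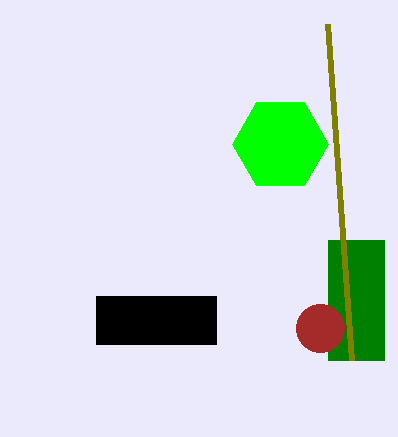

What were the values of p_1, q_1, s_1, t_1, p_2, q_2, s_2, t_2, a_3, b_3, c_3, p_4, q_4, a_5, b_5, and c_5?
p_1 = 328, q_1 = 240, s_1 = 384, t_1 = 360, p_2 = 96, q_2 = 296, s_2 = 216, t_2 = 344, a_3 = 280, b_3 = 144, c_3 = 48, p_4 = 352, q_4 = 360, a_5 = 320, b_5 = 328, c_5 = 24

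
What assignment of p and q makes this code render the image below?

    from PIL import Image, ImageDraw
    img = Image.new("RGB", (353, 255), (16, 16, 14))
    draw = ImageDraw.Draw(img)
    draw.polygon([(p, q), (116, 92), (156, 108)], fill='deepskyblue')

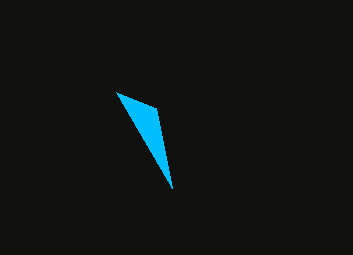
p = 172
q = 188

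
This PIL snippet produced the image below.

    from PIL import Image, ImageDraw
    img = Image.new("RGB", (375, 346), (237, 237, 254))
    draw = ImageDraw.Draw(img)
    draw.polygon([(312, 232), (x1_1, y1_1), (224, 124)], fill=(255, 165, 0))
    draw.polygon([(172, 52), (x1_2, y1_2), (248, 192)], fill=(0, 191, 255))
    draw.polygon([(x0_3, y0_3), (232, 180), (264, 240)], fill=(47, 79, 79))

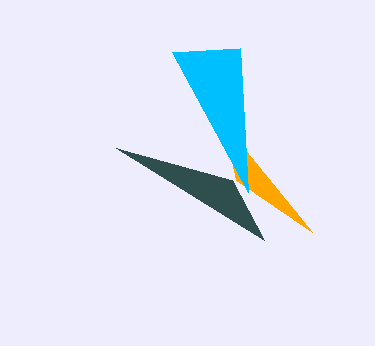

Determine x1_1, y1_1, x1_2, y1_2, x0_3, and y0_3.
x1_1 = 236, y1_1 = 180, x1_2 = 240, y1_2 = 48, x0_3 = 116, y0_3 = 148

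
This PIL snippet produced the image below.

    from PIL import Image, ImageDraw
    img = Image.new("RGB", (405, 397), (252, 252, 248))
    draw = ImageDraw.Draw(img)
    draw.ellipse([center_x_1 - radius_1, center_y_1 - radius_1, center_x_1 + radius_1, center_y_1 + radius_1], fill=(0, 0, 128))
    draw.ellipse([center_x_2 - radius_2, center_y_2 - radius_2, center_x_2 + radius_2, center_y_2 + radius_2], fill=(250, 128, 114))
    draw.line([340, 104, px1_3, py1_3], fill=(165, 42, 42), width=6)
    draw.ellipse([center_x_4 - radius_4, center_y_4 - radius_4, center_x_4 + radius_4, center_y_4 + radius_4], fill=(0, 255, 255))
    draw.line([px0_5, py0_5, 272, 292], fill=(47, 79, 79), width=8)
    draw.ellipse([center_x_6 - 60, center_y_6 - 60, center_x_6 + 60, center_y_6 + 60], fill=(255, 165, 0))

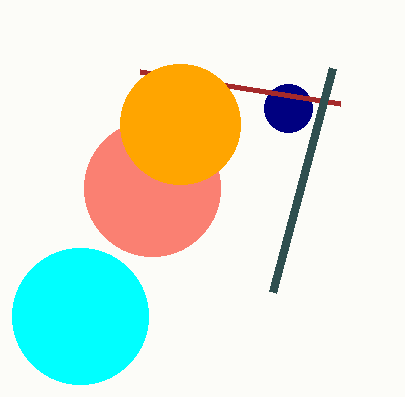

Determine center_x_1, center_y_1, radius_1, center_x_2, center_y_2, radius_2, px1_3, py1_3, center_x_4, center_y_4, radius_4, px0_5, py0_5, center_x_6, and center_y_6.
center_x_1 = 288, center_y_1 = 108, radius_1 = 24, center_x_2 = 152, center_y_2 = 188, radius_2 = 68, px1_3 = 140, py1_3 = 72, center_x_4 = 80, center_y_4 = 316, radius_4 = 68, px0_5 = 332, py0_5 = 68, center_x_6 = 180, center_y_6 = 124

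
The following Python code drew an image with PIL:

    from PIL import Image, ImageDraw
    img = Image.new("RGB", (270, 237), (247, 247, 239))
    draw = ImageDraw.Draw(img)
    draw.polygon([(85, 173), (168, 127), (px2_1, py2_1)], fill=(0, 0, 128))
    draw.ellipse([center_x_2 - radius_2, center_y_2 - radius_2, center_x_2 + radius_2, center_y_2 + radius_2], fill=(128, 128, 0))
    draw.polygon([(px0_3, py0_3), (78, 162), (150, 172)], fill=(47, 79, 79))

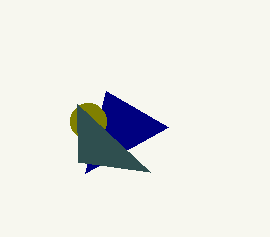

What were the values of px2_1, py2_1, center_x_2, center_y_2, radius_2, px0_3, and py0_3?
px2_1 = 106
py2_1 = 91
center_x_2 = 88
center_y_2 = 121
radius_2 = 18
px0_3 = 77
py0_3 = 104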